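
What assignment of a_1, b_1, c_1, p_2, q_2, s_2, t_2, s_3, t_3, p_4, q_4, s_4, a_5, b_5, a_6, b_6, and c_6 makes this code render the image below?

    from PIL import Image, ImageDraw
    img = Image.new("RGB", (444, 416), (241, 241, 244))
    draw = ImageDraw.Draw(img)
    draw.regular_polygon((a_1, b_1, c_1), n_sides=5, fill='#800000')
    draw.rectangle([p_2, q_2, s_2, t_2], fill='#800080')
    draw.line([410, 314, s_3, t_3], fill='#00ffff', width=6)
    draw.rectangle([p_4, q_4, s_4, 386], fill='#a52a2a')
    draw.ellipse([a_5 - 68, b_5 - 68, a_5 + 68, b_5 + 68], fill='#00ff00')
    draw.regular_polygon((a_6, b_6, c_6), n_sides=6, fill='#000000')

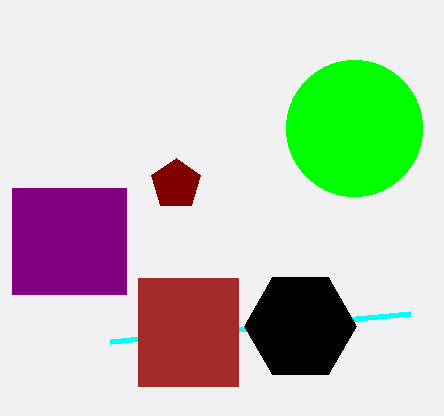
a_1 = 176, b_1 = 184, c_1 = 26, p_2 = 12, q_2 = 188, s_2 = 126, t_2 = 294, s_3 = 110, t_3 = 342, p_4 = 138, q_4 = 278, s_4 = 238, a_5 = 354, b_5 = 128, a_6 = 300, b_6 = 326, c_6 = 56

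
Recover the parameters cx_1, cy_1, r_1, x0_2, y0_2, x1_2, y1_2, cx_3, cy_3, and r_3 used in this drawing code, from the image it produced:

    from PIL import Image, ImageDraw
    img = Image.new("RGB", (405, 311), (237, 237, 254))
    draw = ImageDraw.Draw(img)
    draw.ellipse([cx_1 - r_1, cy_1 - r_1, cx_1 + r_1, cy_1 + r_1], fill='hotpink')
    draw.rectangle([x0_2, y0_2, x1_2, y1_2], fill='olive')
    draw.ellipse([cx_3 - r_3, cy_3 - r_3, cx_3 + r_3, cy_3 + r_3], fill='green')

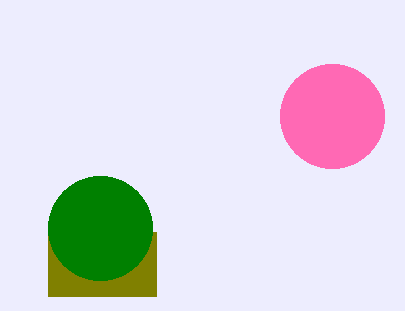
cx_1 = 332
cy_1 = 116
r_1 = 52
x0_2 = 48
y0_2 = 232
x1_2 = 156
y1_2 = 296
cx_3 = 100
cy_3 = 228
r_3 = 52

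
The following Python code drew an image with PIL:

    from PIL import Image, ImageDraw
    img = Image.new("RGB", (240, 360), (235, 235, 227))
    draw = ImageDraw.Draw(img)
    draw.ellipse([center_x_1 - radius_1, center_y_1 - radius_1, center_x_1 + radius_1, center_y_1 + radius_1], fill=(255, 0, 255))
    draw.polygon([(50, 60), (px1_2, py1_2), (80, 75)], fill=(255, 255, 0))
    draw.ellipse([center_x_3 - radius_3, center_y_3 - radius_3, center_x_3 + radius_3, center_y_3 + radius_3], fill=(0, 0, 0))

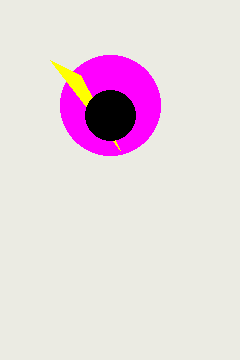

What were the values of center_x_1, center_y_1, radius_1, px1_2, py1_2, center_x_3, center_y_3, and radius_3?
center_x_1 = 110
center_y_1 = 105
radius_1 = 50
px1_2 = 120
py1_2 = 150
center_x_3 = 110
center_y_3 = 115
radius_3 = 25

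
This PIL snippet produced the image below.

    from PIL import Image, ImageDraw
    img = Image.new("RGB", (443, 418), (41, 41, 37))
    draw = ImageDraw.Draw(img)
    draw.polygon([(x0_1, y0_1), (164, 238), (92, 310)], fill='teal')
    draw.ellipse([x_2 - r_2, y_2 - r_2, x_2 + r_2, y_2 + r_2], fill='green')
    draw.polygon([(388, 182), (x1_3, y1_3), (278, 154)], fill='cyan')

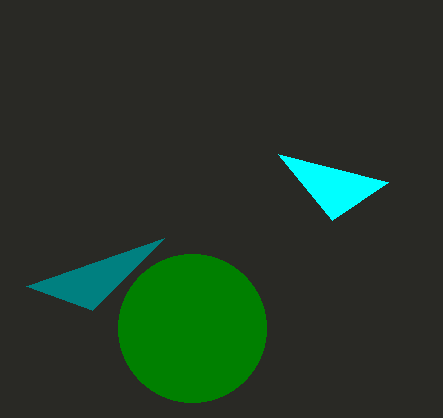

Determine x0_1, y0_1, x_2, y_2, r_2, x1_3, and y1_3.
x0_1 = 26; y0_1 = 286; x_2 = 192; y_2 = 328; r_2 = 74; x1_3 = 332; y1_3 = 220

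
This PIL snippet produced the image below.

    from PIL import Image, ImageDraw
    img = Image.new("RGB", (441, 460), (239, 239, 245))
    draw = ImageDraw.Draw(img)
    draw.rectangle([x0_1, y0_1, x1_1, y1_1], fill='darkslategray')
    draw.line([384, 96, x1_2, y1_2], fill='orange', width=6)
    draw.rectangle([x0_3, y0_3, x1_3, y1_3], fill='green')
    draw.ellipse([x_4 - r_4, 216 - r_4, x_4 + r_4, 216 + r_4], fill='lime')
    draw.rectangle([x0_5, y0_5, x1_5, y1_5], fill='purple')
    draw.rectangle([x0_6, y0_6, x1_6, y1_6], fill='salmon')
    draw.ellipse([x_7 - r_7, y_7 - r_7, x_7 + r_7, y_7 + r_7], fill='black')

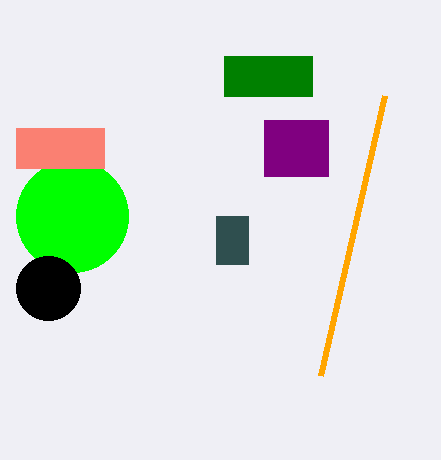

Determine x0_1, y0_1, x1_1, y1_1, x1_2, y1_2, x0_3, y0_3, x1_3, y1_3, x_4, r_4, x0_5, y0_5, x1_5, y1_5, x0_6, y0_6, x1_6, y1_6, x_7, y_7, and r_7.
x0_1 = 216, y0_1 = 216, x1_1 = 248, y1_1 = 264, x1_2 = 320, y1_2 = 376, x0_3 = 224, y0_3 = 56, x1_3 = 312, y1_3 = 96, x_4 = 72, r_4 = 56, x0_5 = 264, y0_5 = 120, x1_5 = 328, y1_5 = 176, x0_6 = 16, y0_6 = 128, x1_6 = 104, y1_6 = 168, x_7 = 48, y_7 = 288, r_7 = 32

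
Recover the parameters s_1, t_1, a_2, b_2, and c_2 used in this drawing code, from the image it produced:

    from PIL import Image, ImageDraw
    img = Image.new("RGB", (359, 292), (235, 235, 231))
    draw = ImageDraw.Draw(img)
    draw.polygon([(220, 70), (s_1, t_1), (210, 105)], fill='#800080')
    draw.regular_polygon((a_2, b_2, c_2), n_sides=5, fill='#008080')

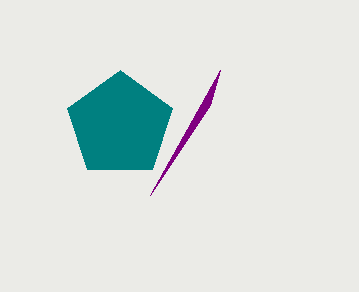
s_1 = 150; t_1 = 195; a_2 = 120; b_2 = 125; c_2 = 55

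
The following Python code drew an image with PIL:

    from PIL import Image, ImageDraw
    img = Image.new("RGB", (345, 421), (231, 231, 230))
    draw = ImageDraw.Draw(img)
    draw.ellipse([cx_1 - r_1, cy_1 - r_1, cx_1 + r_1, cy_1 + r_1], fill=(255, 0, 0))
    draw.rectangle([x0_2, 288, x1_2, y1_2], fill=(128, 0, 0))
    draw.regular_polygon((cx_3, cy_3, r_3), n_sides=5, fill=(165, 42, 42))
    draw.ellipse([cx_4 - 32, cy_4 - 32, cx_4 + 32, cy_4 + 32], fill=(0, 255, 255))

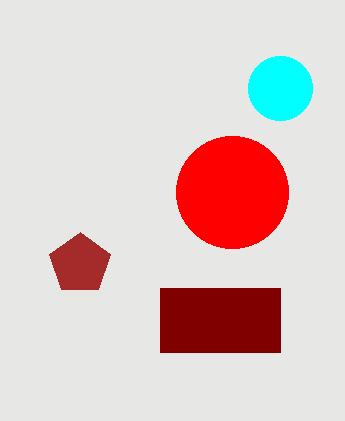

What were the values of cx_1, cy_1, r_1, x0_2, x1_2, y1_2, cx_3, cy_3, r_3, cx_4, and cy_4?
cx_1 = 232
cy_1 = 192
r_1 = 56
x0_2 = 160
x1_2 = 280
y1_2 = 352
cx_3 = 80
cy_3 = 264
r_3 = 32
cx_4 = 280
cy_4 = 88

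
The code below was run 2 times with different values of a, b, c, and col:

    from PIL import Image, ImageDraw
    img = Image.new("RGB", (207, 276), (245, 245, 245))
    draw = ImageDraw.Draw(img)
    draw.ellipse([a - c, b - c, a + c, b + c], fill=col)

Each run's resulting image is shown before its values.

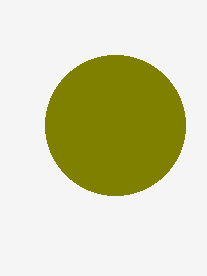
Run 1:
a = 115, b = 125, c = 70, col = 'olive'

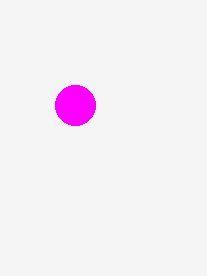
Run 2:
a = 75, b = 105, c = 20, col = 'magenta'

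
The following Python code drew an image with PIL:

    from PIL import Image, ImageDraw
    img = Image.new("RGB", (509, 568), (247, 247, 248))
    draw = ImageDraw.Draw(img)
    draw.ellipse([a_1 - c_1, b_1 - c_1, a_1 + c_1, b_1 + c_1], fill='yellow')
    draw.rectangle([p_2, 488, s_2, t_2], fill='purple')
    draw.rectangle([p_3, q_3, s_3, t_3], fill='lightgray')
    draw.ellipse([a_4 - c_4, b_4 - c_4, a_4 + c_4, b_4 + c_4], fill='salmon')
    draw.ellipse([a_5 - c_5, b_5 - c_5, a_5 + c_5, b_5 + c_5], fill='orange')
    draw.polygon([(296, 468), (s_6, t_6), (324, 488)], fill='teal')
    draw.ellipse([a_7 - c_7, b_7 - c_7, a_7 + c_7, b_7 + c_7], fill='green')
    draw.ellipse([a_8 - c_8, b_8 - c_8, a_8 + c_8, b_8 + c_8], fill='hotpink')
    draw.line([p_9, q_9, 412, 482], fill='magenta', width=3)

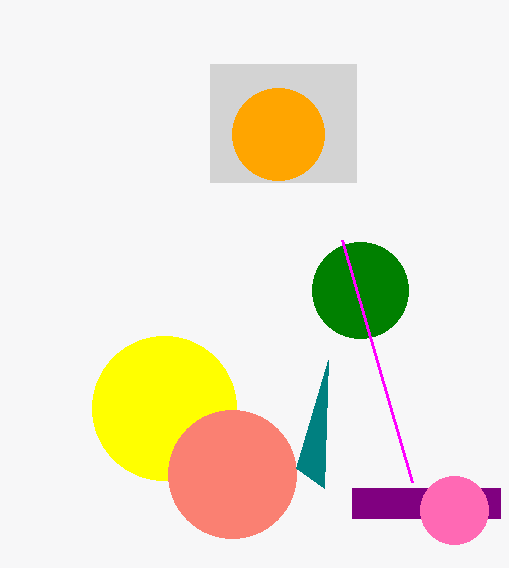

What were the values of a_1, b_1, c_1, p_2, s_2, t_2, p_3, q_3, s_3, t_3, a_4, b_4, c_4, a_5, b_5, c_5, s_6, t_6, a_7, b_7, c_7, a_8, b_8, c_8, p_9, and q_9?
a_1 = 164
b_1 = 408
c_1 = 72
p_2 = 352
s_2 = 500
t_2 = 518
p_3 = 210
q_3 = 64
s_3 = 356
t_3 = 182
a_4 = 232
b_4 = 474
c_4 = 64
a_5 = 278
b_5 = 134
c_5 = 46
s_6 = 328
t_6 = 360
a_7 = 360
b_7 = 290
c_7 = 48
a_8 = 454
b_8 = 510
c_8 = 34
p_9 = 342
q_9 = 240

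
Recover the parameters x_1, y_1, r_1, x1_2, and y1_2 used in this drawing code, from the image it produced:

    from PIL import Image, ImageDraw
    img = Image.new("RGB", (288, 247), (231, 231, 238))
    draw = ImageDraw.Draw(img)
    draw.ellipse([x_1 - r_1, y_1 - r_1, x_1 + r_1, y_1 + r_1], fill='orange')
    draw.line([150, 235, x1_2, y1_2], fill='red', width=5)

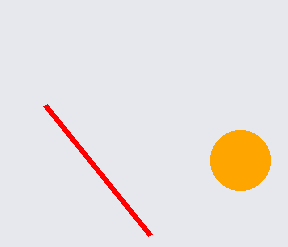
x_1 = 240, y_1 = 160, r_1 = 30, x1_2 = 45, y1_2 = 105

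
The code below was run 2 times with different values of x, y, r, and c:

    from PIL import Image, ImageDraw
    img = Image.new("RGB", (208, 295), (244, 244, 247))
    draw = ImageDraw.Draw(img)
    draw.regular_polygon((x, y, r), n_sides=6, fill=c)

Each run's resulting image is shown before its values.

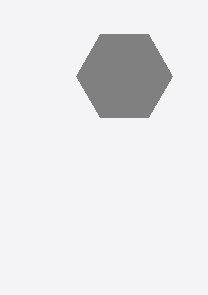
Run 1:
x = 124; y = 76; r = 48; c = 'gray'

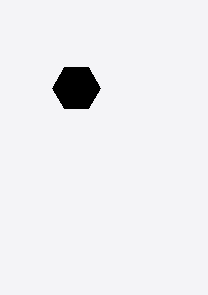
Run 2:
x = 76; y = 88; r = 24; c = 'black'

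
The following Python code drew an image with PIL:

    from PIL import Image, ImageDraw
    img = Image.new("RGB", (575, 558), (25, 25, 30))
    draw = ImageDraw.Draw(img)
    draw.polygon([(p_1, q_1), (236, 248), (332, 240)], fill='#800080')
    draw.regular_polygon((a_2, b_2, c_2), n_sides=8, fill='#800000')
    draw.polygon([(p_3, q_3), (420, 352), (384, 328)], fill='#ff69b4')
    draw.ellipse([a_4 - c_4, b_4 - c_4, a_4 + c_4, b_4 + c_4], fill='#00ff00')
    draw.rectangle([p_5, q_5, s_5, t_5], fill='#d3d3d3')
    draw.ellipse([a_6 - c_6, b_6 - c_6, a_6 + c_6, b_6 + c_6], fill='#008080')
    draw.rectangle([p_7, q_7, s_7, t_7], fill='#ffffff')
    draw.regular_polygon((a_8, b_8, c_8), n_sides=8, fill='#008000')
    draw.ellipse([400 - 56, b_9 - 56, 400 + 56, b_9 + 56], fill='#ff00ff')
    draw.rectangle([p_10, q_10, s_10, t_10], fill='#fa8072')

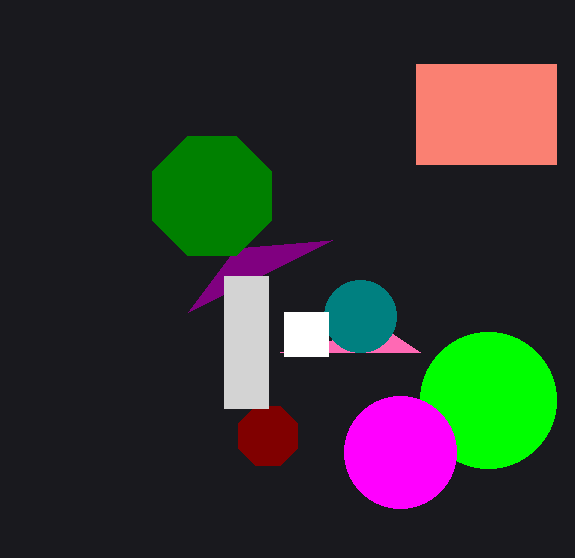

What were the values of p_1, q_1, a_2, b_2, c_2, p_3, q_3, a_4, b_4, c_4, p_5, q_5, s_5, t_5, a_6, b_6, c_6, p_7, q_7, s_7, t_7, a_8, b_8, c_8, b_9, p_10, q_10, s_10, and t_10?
p_1 = 188; q_1 = 312; a_2 = 268; b_2 = 436; c_2 = 32; p_3 = 280; q_3 = 352; a_4 = 488; b_4 = 400; c_4 = 68; p_5 = 224; q_5 = 276; s_5 = 268; t_5 = 408; a_6 = 360; b_6 = 316; c_6 = 36; p_7 = 284; q_7 = 312; s_7 = 328; t_7 = 356; a_8 = 212; b_8 = 196; c_8 = 64; b_9 = 452; p_10 = 416; q_10 = 64; s_10 = 556; t_10 = 164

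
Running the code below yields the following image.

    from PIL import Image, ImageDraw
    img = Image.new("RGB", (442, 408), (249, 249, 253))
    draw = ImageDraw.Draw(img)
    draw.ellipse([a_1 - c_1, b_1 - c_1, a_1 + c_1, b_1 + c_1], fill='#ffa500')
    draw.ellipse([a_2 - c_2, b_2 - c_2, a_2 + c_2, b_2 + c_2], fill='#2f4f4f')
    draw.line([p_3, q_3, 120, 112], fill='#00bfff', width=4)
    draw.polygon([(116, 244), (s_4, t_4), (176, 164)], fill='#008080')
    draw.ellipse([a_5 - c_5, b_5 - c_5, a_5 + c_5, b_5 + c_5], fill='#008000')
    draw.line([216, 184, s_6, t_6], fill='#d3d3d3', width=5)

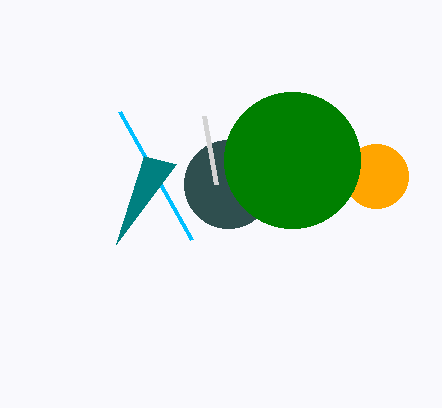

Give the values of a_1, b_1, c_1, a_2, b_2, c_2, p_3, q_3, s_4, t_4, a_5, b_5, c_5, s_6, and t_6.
a_1 = 376
b_1 = 176
c_1 = 32
a_2 = 228
b_2 = 184
c_2 = 44
p_3 = 192
q_3 = 240
s_4 = 144
t_4 = 156
a_5 = 292
b_5 = 160
c_5 = 68
s_6 = 204
t_6 = 116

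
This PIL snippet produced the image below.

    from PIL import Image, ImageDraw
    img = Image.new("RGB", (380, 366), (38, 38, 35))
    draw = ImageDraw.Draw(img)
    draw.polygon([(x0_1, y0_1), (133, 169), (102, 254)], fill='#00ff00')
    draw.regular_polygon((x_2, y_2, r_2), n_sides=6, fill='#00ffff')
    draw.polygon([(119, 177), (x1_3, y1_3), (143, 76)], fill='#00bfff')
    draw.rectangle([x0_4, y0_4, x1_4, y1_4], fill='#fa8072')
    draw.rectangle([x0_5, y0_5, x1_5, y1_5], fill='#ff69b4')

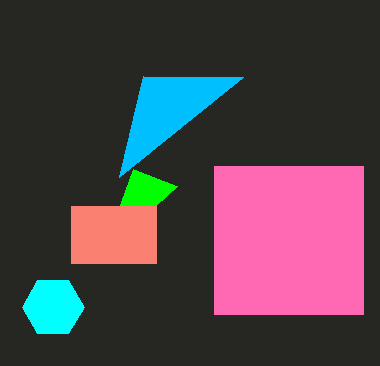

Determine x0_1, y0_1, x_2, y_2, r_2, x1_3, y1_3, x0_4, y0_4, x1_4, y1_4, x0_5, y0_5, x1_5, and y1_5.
x0_1 = 177, y0_1 = 186, x_2 = 53, y_2 = 307, r_2 = 31, x1_3 = 243, y1_3 = 77, x0_4 = 71, y0_4 = 206, x1_4 = 156, y1_4 = 263, x0_5 = 214, y0_5 = 166, x1_5 = 363, y1_5 = 314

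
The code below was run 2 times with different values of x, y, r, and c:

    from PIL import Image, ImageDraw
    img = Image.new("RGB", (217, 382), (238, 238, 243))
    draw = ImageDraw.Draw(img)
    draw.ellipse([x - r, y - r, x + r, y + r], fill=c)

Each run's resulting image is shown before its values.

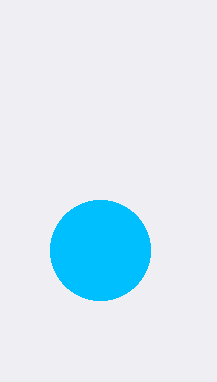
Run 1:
x = 100, y = 250, r = 50, c = 'deepskyblue'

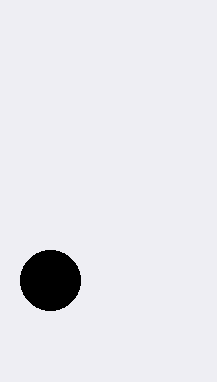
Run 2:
x = 50
y = 280
r = 30
c = 'black'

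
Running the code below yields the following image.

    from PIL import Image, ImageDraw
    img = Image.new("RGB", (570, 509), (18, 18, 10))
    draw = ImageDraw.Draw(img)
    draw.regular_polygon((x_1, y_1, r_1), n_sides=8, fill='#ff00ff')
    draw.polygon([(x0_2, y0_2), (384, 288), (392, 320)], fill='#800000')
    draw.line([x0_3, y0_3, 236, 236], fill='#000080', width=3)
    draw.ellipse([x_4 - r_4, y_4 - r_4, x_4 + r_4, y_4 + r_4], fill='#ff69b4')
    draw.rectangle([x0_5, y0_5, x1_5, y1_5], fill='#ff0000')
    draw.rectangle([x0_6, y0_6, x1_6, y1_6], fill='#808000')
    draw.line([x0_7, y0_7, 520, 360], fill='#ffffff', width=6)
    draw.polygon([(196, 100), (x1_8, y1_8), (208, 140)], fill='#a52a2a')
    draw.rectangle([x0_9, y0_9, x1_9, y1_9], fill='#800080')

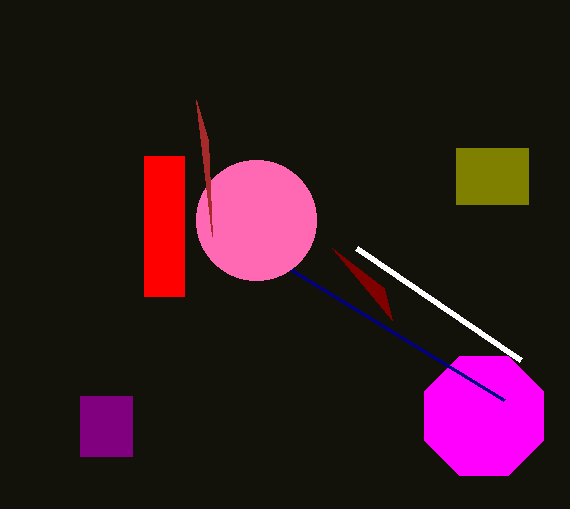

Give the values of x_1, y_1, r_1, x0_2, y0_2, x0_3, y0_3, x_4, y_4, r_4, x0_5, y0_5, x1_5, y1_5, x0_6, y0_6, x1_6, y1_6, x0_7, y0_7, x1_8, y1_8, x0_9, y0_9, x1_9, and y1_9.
x_1 = 484
y_1 = 416
r_1 = 64
x0_2 = 332
y0_2 = 248
x0_3 = 504
y0_3 = 400
x_4 = 256
y_4 = 220
r_4 = 60
x0_5 = 144
y0_5 = 156
x1_5 = 184
y1_5 = 296
x0_6 = 456
y0_6 = 148
x1_6 = 528
y1_6 = 204
x0_7 = 356
y0_7 = 248
x1_8 = 212
y1_8 = 236
x0_9 = 80
y0_9 = 396
x1_9 = 132
y1_9 = 456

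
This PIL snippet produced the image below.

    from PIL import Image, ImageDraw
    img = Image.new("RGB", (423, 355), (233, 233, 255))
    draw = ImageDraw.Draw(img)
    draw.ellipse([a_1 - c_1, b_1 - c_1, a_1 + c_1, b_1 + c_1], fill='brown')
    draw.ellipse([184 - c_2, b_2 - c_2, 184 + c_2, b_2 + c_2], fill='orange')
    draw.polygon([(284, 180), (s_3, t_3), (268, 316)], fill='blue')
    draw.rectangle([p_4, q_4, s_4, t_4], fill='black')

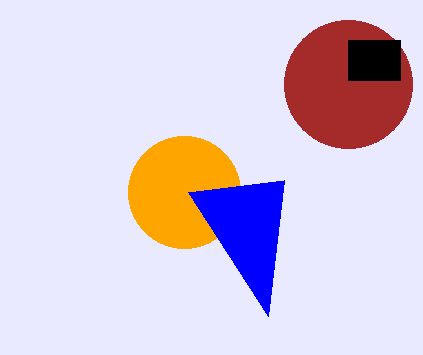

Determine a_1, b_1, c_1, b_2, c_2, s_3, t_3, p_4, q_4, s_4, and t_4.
a_1 = 348, b_1 = 84, c_1 = 64, b_2 = 192, c_2 = 56, s_3 = 188, t_3 = 192, p_4 = 348, q_4 = 40, s_4 = 400, t_4 = 80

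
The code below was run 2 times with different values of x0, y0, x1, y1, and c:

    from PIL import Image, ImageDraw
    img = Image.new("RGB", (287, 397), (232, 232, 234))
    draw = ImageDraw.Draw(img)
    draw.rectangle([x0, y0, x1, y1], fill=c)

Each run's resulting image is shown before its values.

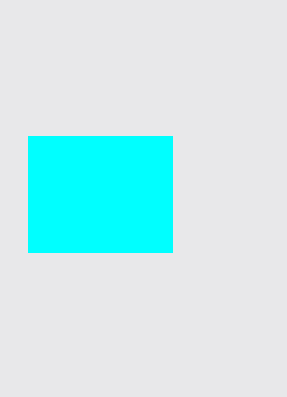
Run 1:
x0 = 28
y0 = 136
x1 = 172
y1 = 252
c = 'cyan'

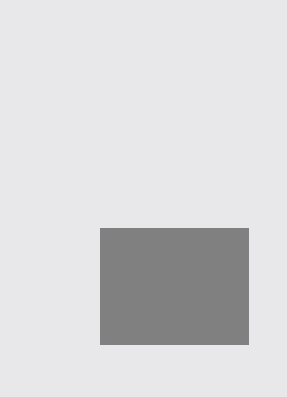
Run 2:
x0 = 100
y0 = 228
x1 = 248
y1 = 344
c = 'gray'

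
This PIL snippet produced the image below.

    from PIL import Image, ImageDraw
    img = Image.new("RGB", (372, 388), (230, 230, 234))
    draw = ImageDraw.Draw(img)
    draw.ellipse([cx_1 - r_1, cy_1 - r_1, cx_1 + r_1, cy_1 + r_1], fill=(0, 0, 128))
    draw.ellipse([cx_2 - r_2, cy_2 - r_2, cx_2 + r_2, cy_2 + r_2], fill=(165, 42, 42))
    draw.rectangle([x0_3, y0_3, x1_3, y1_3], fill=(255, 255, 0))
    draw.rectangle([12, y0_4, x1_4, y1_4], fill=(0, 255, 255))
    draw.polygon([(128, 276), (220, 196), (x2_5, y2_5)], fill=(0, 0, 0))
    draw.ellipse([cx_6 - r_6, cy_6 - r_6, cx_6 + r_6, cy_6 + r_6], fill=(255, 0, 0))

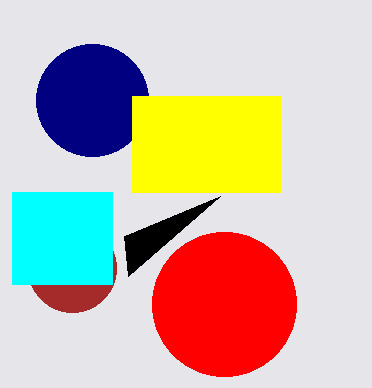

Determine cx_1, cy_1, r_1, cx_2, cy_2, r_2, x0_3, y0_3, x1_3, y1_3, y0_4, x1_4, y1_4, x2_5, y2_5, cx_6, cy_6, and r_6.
cx_1 = 92; cy_1 = 100; r_1 = 56; cx_2 = 72; cy_2 = 268; r_2 = 44; x0_3 = 132; y0_3 = 96; x1_3 = 280; y1_3 = 192; y0_4 = 192; x1_4 = 112; y1_4 = 284; x2_5 = 124; y2_5 = 236; cx_6 = 224; cy_6 = 304; r_6 = 72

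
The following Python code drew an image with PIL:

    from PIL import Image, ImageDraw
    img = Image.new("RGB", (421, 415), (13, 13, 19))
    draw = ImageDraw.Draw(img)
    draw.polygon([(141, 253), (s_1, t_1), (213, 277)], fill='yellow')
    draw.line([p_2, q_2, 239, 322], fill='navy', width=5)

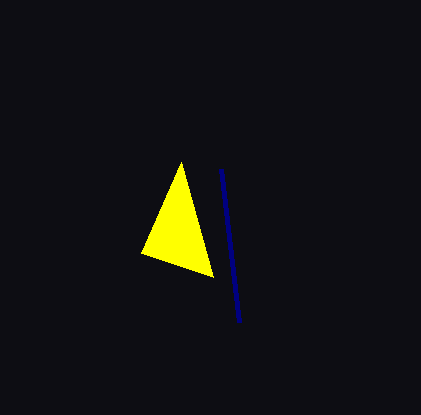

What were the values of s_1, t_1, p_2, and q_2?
s_1 = 181; t_1 = 162; p_2 = 221; q_2 = 169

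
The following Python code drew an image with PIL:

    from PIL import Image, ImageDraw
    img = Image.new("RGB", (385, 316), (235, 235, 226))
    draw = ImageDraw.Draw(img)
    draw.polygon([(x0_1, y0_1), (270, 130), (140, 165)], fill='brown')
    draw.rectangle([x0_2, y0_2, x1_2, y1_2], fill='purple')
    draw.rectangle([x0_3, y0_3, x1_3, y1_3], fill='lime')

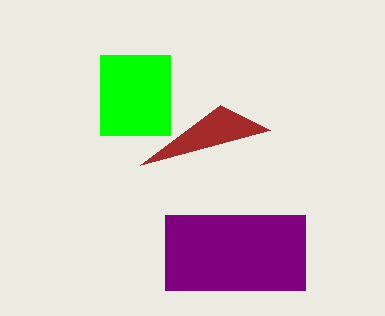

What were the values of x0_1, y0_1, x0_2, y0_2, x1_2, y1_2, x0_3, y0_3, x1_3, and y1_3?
x0_1 = 220
y0_1 = 105
x0_2 = 165
y0_2 = 215
x1_2 = 305
y1_2 = 290
x0_3 = 100
y0_3 = 55
x1_3 = 170
y1_3 = 135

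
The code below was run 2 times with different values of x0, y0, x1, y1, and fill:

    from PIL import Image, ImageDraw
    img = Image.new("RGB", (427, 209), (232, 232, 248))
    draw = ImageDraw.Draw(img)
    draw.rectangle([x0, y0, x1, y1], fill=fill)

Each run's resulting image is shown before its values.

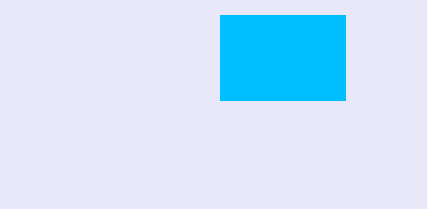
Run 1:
x0 = 220
y0 = 15
x1 = 345
y1 = 100
fill = 'deepskyblue'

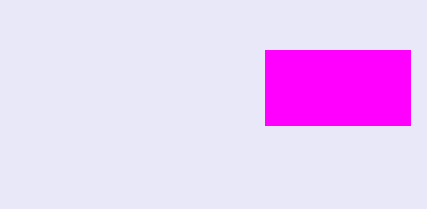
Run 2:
x0 = 265; y0 = 50; x1 = 410; y1 = 125; fill = 'magenta'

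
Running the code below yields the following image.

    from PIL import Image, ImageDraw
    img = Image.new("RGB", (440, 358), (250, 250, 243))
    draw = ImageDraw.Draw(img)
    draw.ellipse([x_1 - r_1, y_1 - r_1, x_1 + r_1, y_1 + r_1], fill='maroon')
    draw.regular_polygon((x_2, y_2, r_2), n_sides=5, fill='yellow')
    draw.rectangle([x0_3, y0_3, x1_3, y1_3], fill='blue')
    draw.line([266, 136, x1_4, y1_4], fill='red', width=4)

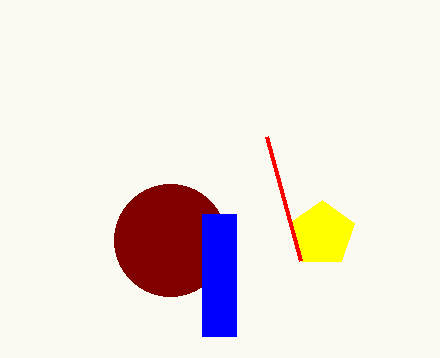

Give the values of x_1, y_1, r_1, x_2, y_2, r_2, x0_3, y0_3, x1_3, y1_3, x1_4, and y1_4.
x_1 = 170
y_1 = 240
r_1 = 56
x_2 = 322
y_2 = 234
r_2 = 34
x0_3 = 202
y0_3 = 214
x1_3 = 236
y1_3 = 336
x1_4 = 300
y1_4 = 260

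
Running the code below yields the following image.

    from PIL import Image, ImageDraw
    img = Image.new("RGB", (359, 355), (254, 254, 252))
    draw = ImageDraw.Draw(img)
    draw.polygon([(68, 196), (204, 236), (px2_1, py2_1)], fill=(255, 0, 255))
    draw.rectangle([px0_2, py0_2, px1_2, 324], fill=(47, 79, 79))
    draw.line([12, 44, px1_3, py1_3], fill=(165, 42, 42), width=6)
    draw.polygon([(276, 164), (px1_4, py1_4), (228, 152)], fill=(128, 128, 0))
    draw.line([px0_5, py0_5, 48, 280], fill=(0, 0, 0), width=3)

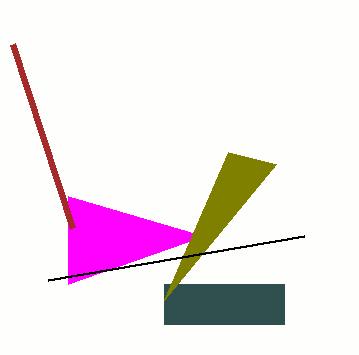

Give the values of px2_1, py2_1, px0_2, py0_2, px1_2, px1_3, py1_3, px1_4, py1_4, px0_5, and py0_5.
px2_1 = 68; py2_1 = 284; px0_2 = 164; py0_2 = 284; px1_2 = 284; px1_3 = 72; py1_3 = 228; px1_4 = 164; py1_4 = 300; px0_5 = 304; py0_5 = 236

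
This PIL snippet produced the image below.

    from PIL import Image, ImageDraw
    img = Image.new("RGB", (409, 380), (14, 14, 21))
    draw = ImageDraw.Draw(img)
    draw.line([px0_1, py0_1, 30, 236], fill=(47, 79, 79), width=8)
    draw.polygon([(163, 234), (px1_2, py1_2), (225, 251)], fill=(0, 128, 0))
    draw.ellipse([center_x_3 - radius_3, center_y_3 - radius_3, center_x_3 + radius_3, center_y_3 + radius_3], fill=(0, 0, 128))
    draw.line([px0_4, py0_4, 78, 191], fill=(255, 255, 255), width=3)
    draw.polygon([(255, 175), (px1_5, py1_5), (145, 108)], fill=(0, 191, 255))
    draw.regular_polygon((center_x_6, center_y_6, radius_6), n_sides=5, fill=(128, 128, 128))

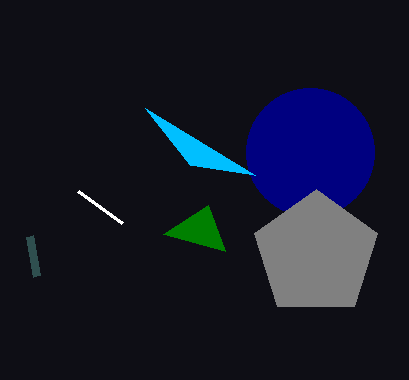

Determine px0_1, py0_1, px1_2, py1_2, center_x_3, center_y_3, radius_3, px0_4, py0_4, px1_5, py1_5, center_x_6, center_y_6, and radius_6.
px0_1 = 37; py0_1 = 276; px1_2 = 208; py1_2 = 205; center_x_3 = 310; center_y_3 = 152; radius_3 = 64; px0_4 = 122; py0_4 = 223; px1_5 = 190; py1_5 = 165; center_x_6 = 316; center_y_6 = 254; radius_6 = 65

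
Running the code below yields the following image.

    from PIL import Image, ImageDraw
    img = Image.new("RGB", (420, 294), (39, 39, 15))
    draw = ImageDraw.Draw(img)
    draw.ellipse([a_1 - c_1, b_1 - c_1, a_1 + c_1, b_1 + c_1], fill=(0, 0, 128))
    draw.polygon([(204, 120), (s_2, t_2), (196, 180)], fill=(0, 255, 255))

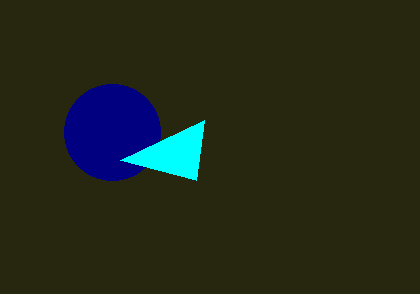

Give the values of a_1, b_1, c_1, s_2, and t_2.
a_1 = 112
b_1 = 132
c_1 = 48
s_2 = 120
t_2 = 160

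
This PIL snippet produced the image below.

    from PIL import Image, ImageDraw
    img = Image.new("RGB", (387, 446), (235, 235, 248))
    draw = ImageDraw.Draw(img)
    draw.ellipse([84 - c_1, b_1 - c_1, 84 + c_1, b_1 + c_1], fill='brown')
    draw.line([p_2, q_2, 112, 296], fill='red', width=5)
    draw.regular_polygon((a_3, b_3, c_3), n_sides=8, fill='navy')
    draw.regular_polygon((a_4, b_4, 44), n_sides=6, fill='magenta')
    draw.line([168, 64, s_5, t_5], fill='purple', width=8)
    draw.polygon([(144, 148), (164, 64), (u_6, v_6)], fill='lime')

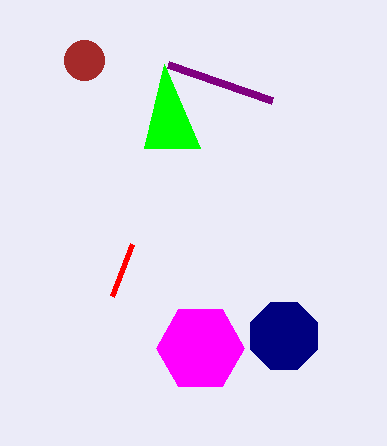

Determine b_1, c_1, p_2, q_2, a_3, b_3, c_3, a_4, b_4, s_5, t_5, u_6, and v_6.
b_1 = 60, c_1 = 20, p_2 = 132, q_2 = 244, a_3 = 284, b_3 = 336, c_3 = 36, a_4 = 200, b_4 = 348, s_5 = 272, t_5 = 100, u_6 = 200, v_6 = 148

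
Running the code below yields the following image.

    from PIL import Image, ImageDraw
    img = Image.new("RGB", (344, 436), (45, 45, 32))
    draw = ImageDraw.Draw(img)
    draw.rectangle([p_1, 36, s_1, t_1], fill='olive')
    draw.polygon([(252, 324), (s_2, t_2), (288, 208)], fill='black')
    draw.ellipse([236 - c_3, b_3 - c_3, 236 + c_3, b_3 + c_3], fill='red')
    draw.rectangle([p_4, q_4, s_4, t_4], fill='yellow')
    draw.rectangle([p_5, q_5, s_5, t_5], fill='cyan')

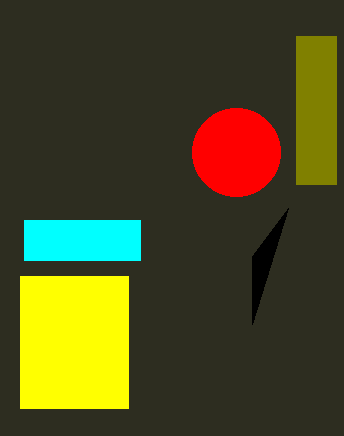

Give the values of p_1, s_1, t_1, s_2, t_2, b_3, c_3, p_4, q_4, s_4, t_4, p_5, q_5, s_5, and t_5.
p_1 = 296, s_1 = 336, t_1 = 184, s_2 = 252, t_2 = 256, b_3 = 152, c_3 = 44, p_4 = 20, q_4 = 276, s_4 = 128, t_4 = 408, p_5 = 24, q_5 = 220, s_5 = 140, t_5 = 260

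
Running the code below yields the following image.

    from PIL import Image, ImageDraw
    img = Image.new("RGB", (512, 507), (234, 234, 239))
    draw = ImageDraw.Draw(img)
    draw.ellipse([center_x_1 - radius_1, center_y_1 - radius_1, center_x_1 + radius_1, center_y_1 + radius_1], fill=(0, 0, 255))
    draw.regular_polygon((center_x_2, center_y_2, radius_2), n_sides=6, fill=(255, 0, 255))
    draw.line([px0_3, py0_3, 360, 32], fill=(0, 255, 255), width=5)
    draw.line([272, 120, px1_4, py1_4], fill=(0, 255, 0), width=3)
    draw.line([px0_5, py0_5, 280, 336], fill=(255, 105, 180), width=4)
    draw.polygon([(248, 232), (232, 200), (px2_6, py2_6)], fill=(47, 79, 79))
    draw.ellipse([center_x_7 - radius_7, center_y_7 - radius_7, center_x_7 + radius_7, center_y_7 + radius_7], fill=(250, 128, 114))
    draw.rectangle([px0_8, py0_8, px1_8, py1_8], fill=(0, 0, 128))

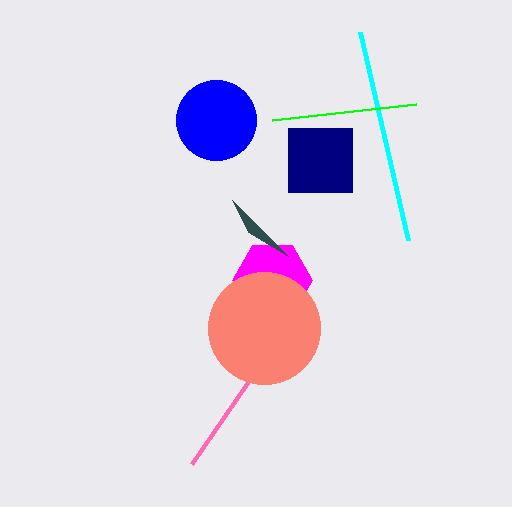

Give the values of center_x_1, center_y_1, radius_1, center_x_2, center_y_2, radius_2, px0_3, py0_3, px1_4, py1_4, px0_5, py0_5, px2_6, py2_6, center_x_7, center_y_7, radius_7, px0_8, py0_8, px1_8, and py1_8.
center_x_1 = 216
center_y_1 = 120
radius_1 = 40
center_x_2 = 272
center_y_2 = 280
radius_2 = 40
px0_3 = 408
py0_3 = 240
px1_4 = 416
py1_4 = 104
px0_5 = 192
py0_5 = 464
px2_6 = 288
py2_6 = 256
center_x_7 = 264
center_y_7 = 328
radius_7 = 56
px0_8 = 288
py0_8 = 128
px1_8 = 352
py1_8 = 192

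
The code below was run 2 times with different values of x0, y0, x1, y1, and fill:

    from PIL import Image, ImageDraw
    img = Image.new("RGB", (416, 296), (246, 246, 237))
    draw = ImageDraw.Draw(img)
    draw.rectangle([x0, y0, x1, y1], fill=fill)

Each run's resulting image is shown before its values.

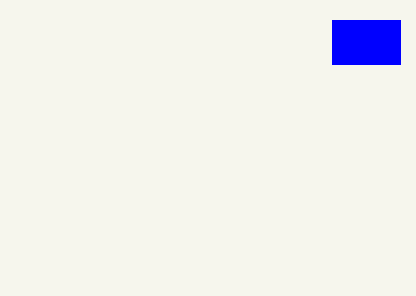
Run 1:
x0 = 332
y0 = 20
x1 = 400
y1 = 64
fill = 'blue'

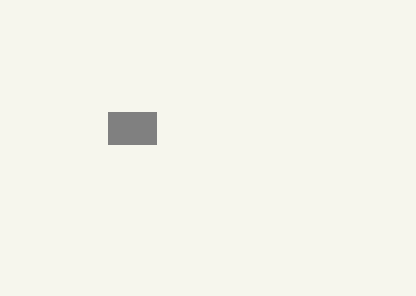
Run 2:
x0 = 108, y0 = 112, x1 = 156, y1 = 144, fill = 'gray'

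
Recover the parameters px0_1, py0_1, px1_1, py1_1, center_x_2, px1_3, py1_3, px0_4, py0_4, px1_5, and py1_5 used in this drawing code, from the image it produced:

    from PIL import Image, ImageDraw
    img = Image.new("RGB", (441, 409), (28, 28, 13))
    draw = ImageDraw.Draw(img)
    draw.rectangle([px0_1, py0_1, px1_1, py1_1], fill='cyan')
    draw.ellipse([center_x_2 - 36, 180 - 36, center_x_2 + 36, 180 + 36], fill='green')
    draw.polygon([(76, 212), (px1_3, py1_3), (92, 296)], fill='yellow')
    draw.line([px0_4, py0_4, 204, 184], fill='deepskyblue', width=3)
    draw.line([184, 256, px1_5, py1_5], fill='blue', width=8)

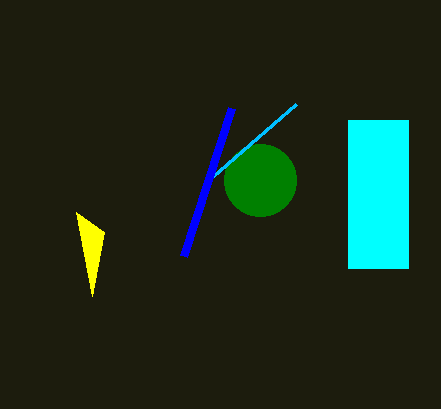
px0_1 = 348; py0_1 = 120; px1_1 = 408; py1_1 = 268; center_x_2 = 260; px1_3 = 104; py1_3 = 232; px0_4 = 296; py0_4 = 104; px1_5 = 232; py1_5 = 108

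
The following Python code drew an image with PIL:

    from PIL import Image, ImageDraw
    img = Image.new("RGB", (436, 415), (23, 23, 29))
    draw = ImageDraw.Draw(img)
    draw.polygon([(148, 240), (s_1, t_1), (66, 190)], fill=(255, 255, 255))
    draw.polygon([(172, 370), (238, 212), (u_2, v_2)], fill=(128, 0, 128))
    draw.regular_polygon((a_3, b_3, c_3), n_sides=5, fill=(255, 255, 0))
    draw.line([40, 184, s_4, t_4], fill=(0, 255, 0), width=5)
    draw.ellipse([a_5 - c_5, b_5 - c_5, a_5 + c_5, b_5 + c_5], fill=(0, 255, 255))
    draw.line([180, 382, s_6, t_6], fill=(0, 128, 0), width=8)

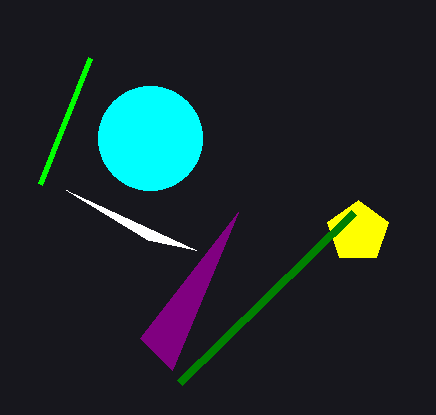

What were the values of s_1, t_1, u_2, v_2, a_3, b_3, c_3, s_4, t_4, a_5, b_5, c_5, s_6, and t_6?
s_1 = 196, t_1 = 250, u_2 = 140, v_2 = 338, a_3 = 358, b_3 = 232, c_3 = 32, s_4 = 90, t_4 = 58, a_5 = 150, b_5 = 138, c_5 = 52, s_6 = 354, t_6 = 212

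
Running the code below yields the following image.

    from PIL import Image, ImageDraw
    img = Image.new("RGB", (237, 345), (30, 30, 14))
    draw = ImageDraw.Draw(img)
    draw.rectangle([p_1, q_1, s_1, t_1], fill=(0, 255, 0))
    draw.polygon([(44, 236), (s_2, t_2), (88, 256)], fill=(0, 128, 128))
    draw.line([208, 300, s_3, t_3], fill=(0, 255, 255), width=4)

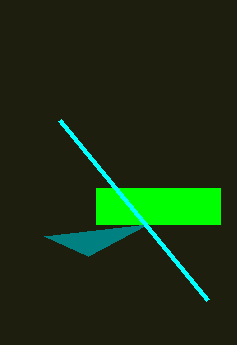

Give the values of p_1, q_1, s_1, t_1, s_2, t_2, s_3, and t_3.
p_1 = 96, q_1 = 188, s_1 = 220, t_1 = 224, s_2 = 148, t_2 = 224, s_3 = 60, t_3 = 120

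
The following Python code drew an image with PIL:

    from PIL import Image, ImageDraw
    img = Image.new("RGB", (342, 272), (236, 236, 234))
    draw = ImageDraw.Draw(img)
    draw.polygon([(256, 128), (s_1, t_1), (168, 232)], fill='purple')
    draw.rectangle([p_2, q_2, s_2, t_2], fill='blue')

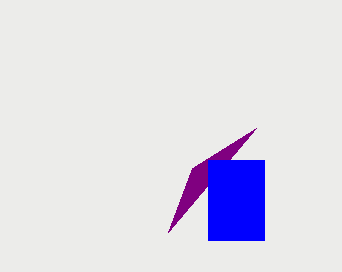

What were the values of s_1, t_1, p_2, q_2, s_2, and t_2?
s_1 = 192, t_1 = 168, p_2 = 208, q_2 = 160, s_2 = 264, t_2 = 240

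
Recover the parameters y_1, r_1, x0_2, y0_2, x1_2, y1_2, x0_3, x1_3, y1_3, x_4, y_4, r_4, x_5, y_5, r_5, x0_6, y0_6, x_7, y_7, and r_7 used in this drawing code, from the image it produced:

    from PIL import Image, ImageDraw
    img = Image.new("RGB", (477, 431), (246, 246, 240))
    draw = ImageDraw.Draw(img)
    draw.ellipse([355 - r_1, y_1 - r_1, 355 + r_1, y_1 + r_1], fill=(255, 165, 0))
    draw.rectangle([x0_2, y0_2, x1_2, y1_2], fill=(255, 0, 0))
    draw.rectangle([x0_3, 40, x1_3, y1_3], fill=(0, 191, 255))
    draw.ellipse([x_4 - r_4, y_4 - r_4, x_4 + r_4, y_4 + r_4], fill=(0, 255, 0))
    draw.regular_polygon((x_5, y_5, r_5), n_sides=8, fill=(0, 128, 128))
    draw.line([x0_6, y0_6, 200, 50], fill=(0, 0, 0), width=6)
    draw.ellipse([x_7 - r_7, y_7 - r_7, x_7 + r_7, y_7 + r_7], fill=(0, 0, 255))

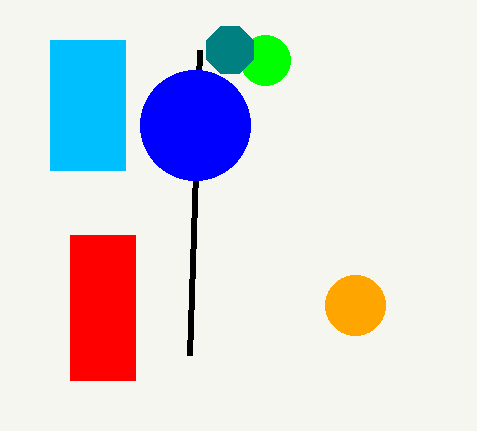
y_1 = 305
r_1 = 30
x0_2 = 70
y0_2 = 235
x1_2 = 135
y1_2 = 380
x0_3 = 50
x1_3 = 125
y1_3 = 170
x_4 = 265
y_4 = 60
r_4 = 25
x_5 = 230
y_5 = 50
r_5 = 25
x0_6 = 190
y0_6 = 355
x_7 = 195
y_7 = 125
r_7 = 55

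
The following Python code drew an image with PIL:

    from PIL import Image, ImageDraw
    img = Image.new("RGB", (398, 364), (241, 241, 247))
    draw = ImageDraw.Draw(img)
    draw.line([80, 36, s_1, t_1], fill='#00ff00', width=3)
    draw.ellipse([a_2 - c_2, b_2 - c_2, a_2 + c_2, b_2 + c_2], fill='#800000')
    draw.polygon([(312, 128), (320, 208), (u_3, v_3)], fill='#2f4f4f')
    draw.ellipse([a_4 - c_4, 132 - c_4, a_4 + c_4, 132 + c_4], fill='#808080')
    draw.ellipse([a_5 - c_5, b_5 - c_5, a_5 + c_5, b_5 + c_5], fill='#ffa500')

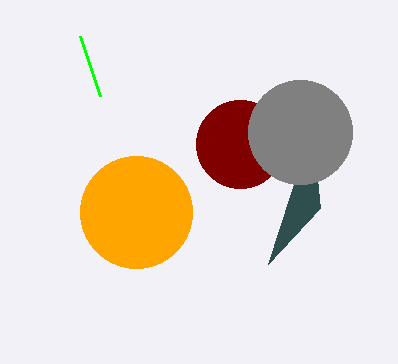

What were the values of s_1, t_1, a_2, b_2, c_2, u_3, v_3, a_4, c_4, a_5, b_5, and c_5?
s_1 = 100; t_1 = 96; a_2 = 240; b_2 = 144; c_2 = 44; u_3 = 268; v_3 = 264; a_4 = 300; c_4 = 52; a_5 = 136; b_5 = 212; c_5 = 56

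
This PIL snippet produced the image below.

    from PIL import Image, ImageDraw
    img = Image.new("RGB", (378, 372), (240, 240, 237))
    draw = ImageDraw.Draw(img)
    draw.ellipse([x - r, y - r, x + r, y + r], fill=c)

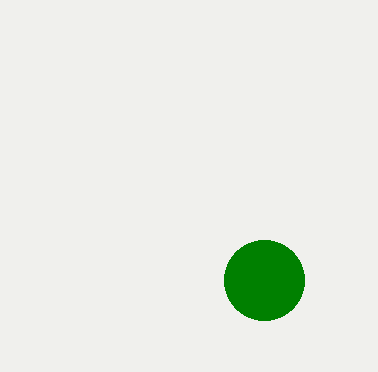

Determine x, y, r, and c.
x = 264, y = 280, r = 40, c = 'green'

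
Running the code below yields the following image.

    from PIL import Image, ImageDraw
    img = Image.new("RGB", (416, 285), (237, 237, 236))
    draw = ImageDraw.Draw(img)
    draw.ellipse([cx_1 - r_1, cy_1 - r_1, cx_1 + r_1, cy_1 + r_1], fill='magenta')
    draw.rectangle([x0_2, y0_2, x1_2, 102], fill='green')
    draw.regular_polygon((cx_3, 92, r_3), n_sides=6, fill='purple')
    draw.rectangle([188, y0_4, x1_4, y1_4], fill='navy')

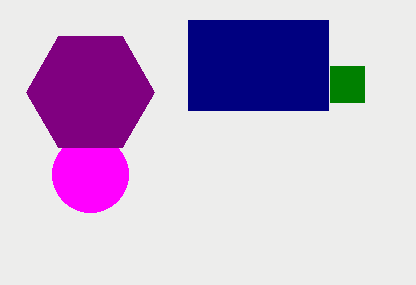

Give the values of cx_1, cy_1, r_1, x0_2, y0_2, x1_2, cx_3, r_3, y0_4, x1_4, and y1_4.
cx_1 = 90; cy_1 = 174; r_1 = 38; x0_2 = 330; y0_2 = 66; x1_2 = 364; cx_3 = 90; r_3 = 64; y0_4 = 20; x1_4 = 328; y1_4 = 110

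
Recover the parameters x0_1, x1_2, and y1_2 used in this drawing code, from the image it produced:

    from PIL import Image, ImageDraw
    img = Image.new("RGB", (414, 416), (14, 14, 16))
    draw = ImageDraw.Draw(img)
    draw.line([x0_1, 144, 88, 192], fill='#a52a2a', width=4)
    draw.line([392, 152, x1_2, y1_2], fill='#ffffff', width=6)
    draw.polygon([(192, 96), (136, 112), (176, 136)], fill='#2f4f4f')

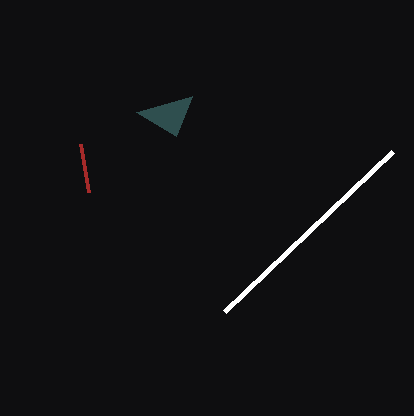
x0_1 = 80; x1_2 = 224; y1_2 = 312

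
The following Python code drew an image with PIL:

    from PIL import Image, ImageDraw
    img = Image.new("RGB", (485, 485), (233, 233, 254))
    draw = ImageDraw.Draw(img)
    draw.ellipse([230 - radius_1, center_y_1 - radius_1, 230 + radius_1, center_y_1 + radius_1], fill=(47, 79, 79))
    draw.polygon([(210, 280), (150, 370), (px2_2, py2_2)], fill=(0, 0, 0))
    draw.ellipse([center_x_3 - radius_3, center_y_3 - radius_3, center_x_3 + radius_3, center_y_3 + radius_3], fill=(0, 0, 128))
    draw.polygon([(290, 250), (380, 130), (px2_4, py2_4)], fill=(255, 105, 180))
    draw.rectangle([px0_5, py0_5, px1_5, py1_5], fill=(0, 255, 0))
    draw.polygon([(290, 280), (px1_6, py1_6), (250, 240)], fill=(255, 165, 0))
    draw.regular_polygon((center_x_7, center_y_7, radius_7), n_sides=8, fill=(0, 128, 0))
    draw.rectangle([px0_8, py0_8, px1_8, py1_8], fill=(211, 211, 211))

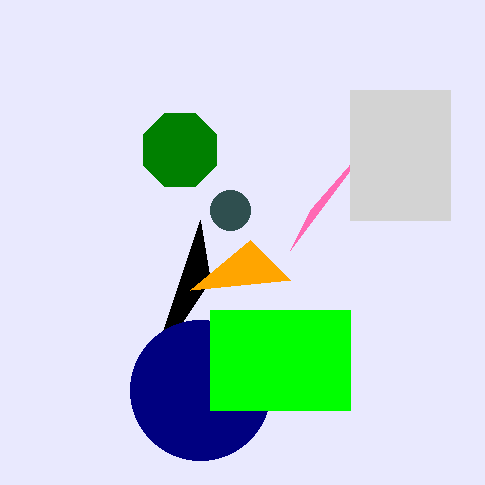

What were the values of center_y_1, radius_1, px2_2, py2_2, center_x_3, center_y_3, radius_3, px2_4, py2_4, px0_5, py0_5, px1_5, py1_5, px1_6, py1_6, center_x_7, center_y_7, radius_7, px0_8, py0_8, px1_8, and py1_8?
center_y_1 = 210, radius_1 = 20, px2_2 = 200, py2_2 = 220, center_x_3 = 200, center_y_3 = 390, radius_3 = 70, px2_4 = 310, py2_4 = 210, px0_5 = 210, py0_5 = 310, px1_5 = 350, py1_5 = 410, px1_6 = 190, py1_6 = 290, center_x_7 = 180, center_y_7 = 150, radius_7 = 40, px0_8 = 350, py0_8 = 90, px1_8 = 450, py1_8 = 220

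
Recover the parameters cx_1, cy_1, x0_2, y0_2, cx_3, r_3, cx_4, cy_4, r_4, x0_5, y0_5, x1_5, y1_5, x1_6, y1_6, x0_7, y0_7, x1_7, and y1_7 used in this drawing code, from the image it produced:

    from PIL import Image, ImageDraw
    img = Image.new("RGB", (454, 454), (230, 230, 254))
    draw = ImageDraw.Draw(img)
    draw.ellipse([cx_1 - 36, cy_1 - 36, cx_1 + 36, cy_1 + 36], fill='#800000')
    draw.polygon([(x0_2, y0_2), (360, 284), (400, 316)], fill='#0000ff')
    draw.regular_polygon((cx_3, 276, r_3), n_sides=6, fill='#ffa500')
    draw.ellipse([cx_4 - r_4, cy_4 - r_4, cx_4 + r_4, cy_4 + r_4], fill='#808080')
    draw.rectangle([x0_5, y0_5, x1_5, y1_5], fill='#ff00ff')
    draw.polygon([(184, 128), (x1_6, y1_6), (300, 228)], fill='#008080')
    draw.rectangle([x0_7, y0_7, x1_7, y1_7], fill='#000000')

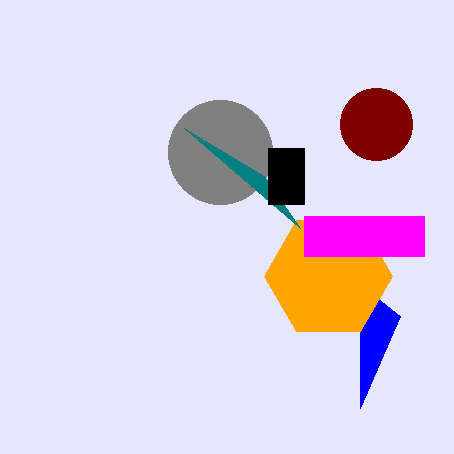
cx_1 = 376
cy_1 = 124
x0_2 = 360
y0_2 = 408
cx_3 = 328
r_3 = 64
cx_4 = 220
cy_4 = 152
r_4 = 52
x0_5 = 304
y0_5 = 216
x1_5 = 424
y1_5 = 256
x1_6 = 264
y1_6 = 176
x0_7 = 268
y0_7 = 148
x1_7 = 304
y1_7 = 204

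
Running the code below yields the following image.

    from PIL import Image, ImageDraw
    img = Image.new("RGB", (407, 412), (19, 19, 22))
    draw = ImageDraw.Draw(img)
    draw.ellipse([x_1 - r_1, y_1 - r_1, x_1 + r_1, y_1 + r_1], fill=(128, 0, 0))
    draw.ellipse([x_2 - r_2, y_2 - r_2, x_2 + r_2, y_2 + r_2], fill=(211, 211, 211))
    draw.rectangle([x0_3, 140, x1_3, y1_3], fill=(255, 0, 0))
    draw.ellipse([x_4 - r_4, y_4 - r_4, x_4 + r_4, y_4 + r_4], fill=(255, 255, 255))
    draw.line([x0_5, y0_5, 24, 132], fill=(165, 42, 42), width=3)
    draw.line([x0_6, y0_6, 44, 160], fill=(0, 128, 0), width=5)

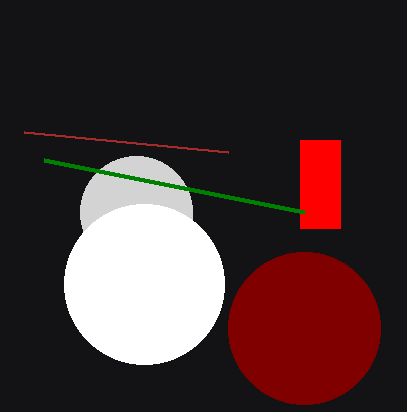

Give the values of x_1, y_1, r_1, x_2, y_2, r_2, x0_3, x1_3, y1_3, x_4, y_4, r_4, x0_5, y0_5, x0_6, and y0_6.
x_1 = 304, y_1 = 328, r_1 = 76, x_2 = 136, y_2 = 212, r_2 = 56, x0_3 = 300, x1_3 = 340, y1_3 = 228, x_4 = 144, y_4 = 284, r_4 = 80, x0_5 = 228, y0_5 = 152, x0_6 = 304, y0_6 = 212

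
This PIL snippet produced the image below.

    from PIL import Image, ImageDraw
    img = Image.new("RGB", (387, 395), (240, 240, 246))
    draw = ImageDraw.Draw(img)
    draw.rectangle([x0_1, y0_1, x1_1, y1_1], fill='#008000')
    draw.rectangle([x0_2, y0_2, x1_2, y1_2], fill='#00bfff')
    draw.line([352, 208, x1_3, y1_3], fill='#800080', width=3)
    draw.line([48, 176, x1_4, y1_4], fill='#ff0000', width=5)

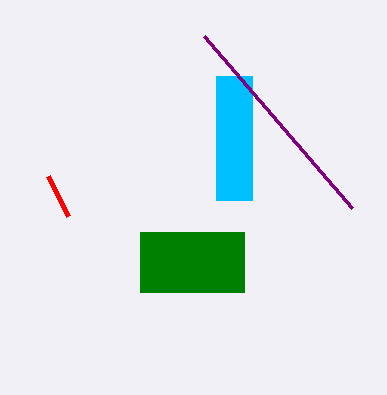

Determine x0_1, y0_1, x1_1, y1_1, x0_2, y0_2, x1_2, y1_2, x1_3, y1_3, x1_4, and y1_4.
x0_1 = 140; y0_1 = 232; x1_1 = 244; y1_1 = 292; x0_2 = 216; y0_2 = 76; x1_2 = 252; y1_2 = 200; x1_3 = 204; y1_3 = 36; x1_4 = 68; y1_4 = 216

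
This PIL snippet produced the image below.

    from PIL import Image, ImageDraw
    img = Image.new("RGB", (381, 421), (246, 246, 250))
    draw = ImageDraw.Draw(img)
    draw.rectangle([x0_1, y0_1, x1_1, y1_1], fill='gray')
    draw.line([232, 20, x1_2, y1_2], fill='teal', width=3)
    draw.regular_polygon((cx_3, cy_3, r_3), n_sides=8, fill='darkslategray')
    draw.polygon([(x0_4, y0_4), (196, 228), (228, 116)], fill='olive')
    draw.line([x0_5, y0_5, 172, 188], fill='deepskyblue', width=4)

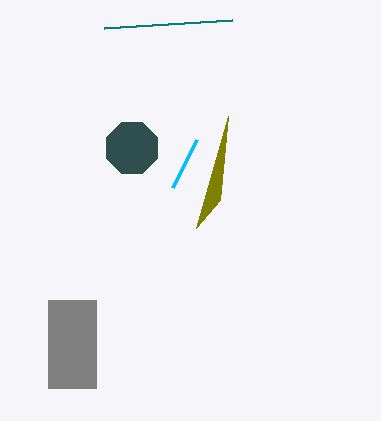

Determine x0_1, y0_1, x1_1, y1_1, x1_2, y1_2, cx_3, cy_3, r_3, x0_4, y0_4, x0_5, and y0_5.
x0_1 = 48; y0_1 = 300; x1_1 = 96; y1_1 = 388; x1_2 = 104; y1_2 = 28; cx_3 = 132; cy_3 = 148; r_3 = 28; x0_4 = 220; y0_4 = 200; x0_5 = 196; y0_5 = 140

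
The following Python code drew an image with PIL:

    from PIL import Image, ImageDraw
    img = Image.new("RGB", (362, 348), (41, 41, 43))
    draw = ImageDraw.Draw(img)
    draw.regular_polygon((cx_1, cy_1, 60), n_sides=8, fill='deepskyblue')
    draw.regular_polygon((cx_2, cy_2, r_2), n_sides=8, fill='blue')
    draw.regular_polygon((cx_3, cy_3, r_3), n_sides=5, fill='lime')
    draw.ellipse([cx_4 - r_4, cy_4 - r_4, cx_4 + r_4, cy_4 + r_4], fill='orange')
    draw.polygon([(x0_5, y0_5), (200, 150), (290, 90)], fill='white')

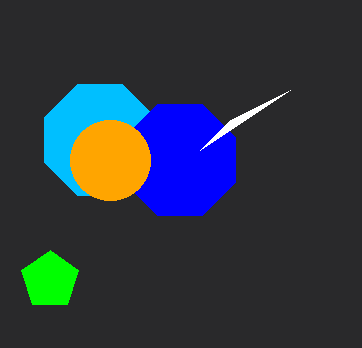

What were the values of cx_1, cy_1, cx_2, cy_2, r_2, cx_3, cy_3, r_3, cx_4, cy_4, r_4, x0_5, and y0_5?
cx_1 = 100, cy_1 = 140, cx_2 = 180, cy_2 = 160, r_2 = 60, cx_3 = 50, cy_3 = 280, r_3 = 30, cx_4 = 110, cy_4 = 160, r_4 = 40, x0_5 = 230, y0_5 = 120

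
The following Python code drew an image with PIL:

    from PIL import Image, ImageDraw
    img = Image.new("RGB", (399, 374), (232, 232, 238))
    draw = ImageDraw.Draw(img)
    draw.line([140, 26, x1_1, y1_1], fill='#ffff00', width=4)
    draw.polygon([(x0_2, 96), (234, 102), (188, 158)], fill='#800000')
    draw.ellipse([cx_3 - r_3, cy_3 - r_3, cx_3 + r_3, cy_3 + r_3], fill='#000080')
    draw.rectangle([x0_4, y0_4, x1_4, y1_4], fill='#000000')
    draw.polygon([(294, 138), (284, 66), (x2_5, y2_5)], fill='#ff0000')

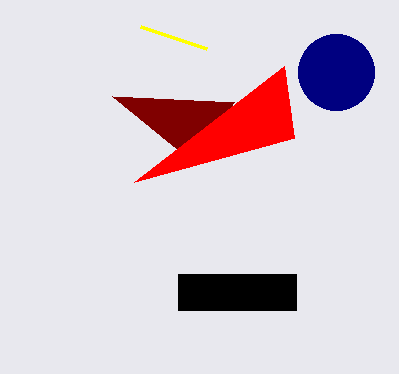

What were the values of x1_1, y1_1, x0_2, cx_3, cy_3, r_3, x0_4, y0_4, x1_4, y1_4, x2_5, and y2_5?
x1_1 = 206
y1_1 = 48
x0_2 = 112
cx_3 = 336
cy_3 = 72
r_3 = 38
x0_4 = 178
y0_4 = 274
x1_4 = 296
y1_4 = 310
x2_5 = 134
y2_5 = 182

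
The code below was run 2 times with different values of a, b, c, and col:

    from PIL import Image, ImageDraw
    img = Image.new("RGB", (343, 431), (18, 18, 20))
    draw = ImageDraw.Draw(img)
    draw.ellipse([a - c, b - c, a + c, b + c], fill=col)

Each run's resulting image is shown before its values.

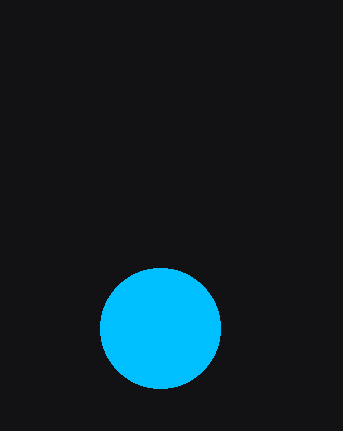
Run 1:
a = 160
b = 328
c = 60
col = 'deepskyblue'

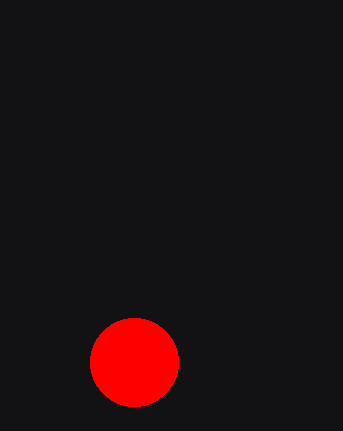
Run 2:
a = 134
b = 362
c = 44
col = 'red'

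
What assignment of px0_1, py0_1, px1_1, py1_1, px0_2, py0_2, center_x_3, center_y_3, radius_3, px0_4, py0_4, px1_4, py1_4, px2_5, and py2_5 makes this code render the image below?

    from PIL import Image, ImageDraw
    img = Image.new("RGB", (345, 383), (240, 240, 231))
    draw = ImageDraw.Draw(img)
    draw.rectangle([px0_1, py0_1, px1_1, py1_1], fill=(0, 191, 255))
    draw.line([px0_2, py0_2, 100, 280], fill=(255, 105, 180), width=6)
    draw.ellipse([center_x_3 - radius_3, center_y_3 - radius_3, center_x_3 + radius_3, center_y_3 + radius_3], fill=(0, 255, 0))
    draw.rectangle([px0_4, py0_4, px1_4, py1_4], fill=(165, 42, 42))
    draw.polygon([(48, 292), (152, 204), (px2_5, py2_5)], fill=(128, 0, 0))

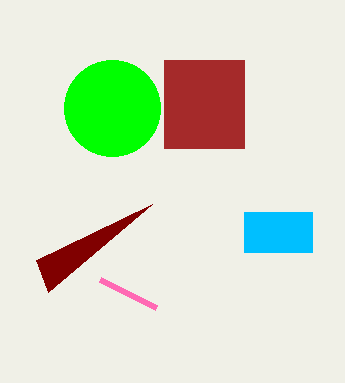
px0_1 = 244
py0_1 = 212
px1_1 = 312
py1_1 = 252
px0_2 = 156
py0_2 = 308
center_x_3 = 112
center_y_3 = 108
radius_3 = 48
px0_4 = 164
py0_4 = 60
px1_4 = 244
py1_4 = 148
px2_5 = 36
py2_5 = 260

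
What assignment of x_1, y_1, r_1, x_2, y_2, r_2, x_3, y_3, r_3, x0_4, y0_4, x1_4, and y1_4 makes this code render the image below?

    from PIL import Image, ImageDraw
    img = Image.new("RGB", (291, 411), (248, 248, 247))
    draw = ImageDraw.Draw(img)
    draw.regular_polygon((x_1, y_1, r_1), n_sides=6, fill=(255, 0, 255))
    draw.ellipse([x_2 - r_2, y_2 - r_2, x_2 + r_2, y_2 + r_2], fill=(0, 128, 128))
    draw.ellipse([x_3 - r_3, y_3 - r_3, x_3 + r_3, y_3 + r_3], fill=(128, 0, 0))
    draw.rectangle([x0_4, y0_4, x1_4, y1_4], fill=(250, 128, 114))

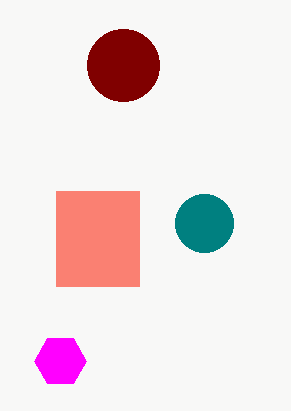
x_1 = 60
y_1 = 361
r_1 = 26
x_2 = 204
y_2 = 223
r_2 = 29
x_3 = 123
y_3 = 65
r_3 = 36
x0_4 = 56
y0_4 = 191
x1_4 = 139
y1_4 = 286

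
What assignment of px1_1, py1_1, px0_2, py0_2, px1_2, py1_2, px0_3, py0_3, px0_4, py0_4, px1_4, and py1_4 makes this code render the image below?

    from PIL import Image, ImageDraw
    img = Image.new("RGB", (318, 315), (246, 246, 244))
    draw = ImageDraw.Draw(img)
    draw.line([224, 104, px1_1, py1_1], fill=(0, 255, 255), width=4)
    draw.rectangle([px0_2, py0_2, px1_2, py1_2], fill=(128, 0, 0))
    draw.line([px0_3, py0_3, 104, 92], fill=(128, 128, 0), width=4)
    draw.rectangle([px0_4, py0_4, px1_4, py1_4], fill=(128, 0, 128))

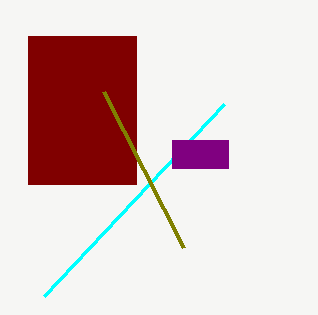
px1_1 = 44, py1_1 = 296, px0_2 = 28, py0_2 = 36, px1_2 = 136, py1_2 = 184, px0_3 = 184, py0_3 = 248, px0_4 = 172, py0_4 = 140, px1_4 = 228, py1_4 = 168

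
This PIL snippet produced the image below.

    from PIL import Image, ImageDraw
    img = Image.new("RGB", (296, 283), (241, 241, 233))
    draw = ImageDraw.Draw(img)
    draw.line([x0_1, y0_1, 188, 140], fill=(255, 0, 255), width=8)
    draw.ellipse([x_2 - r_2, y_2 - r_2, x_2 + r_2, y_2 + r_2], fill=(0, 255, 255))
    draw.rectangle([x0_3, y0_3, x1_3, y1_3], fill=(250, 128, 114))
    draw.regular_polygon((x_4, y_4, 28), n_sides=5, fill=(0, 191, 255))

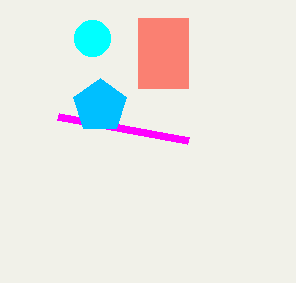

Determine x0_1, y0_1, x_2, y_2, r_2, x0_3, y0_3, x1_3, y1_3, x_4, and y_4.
x0_1 = 58, y0_1 = 116, x_2 = 92, y_2 = 38, r_2 = 18, x0_3 = 138, y0_3 = 18, x1_3 = 188, y1_3 = 88, x_4 = 100, y_4 = 106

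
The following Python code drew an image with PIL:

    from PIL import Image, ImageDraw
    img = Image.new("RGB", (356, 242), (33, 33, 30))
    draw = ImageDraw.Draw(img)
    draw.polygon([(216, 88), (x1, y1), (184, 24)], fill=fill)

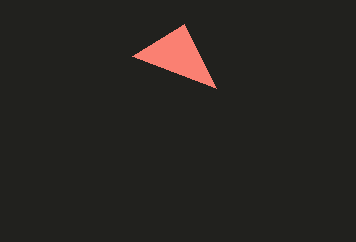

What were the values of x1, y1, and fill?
x1 = 132, y1 = 56, fill = 'salmon'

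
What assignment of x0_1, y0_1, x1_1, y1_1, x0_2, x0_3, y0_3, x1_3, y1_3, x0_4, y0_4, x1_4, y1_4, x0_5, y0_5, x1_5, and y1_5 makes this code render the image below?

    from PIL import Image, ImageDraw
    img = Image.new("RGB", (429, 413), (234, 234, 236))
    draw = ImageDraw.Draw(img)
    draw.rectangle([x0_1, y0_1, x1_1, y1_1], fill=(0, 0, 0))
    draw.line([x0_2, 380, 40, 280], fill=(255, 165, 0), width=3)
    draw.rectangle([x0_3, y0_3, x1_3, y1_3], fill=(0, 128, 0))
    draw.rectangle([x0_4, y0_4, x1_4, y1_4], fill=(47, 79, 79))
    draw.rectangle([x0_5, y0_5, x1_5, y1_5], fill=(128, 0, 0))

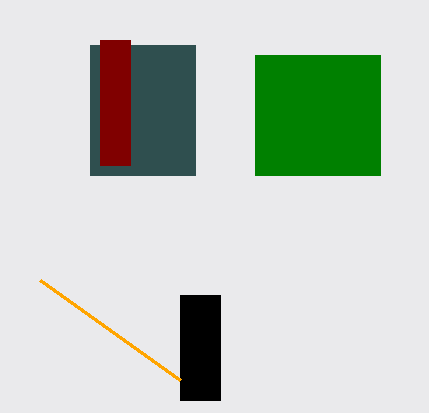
x0_1 = 180
y0_1 = 295
x1_1 = 220
y1_1 = 400
x0_2 = 180
x0_3 = 255
y0_3 = 55
x1_3 = 380
y1_3 = 175
x0_4 = 90
y0_4 = 45
x1_4 = 195
y1_4 = 175
x0_5 = 100
y0_5 = 40
x1_5 = 130
y1_5 = 165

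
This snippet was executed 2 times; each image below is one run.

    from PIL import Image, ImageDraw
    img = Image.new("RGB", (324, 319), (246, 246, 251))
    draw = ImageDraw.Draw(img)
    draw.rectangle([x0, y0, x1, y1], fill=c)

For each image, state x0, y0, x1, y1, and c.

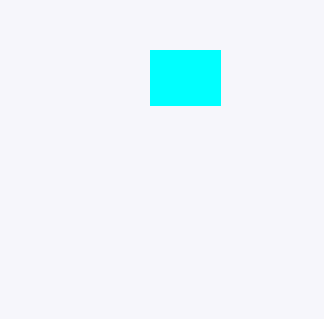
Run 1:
x0 = 150, y0 = 50, x1 = 220, y1 = 105, c = 'cyan'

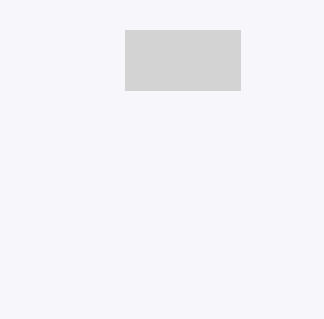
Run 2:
x0 = 125; y0 = 30; x1 = 240; y1 = 90; c = 'lightgray'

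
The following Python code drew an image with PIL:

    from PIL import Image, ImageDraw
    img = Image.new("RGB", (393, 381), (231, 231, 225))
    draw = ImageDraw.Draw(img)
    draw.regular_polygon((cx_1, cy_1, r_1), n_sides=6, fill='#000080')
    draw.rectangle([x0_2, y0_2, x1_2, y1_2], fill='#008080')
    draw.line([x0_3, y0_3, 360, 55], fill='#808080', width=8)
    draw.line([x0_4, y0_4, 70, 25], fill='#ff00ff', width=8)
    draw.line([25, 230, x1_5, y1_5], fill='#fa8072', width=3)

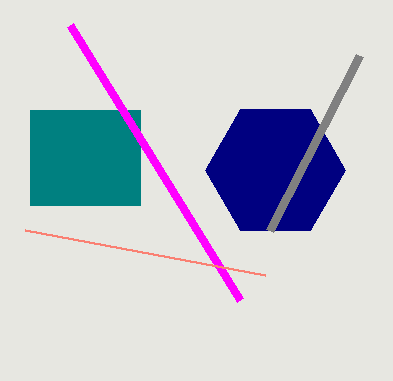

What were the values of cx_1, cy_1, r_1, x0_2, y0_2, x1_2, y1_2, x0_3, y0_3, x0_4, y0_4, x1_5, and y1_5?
cx_1 = 275; cy_1 = 170; r_1 = 70; x0_2 = 30; y0_2 = 110; x1_2 = 140; y1_2 = 205; x0_3 = 270; y0_3 = 230; x0_4 = 240; y0_4 = 300; x1_5 = 265; y1_5 = 275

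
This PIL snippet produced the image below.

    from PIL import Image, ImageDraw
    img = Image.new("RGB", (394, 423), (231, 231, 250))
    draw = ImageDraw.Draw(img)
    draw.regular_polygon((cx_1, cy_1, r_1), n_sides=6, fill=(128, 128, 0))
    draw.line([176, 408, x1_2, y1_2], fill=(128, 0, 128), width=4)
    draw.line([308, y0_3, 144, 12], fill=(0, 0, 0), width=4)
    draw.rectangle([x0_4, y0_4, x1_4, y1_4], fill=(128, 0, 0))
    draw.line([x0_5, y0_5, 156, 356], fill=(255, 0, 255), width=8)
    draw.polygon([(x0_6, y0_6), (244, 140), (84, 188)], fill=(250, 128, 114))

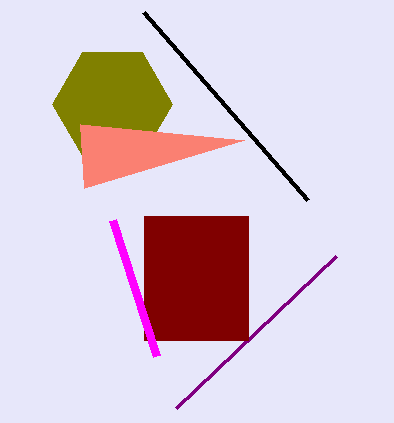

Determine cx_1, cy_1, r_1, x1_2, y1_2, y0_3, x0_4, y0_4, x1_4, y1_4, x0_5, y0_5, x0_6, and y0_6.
cx_1 = 112, cy_1 = 104, r_1 = 60, x1_2 = 336, y1_2 = 256, y0_3 = 200, x0_4 = 144, y0_4 = 216, x1_4 = 248, y1_4 = 340, x0_5 = 112, y0_5 = 220, x0_6 = 80, y0_6 = 124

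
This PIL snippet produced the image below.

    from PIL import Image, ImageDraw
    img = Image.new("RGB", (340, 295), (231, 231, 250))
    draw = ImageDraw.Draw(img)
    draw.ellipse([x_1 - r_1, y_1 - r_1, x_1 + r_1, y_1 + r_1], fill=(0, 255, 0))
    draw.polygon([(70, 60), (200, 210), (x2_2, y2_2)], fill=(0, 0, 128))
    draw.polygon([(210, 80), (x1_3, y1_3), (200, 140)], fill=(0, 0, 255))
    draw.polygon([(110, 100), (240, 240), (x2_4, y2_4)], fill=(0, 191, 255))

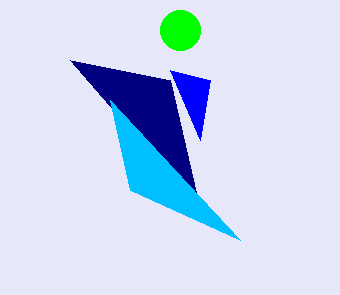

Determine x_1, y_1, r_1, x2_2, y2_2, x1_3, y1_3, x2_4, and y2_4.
x_1 = 180
y_1 = 30
r_1 = 20
x2_2 = 170
y2_2 = 80
x1_3 = 170
y1_3 = 70
x2_4 = 130
y2_4 = 190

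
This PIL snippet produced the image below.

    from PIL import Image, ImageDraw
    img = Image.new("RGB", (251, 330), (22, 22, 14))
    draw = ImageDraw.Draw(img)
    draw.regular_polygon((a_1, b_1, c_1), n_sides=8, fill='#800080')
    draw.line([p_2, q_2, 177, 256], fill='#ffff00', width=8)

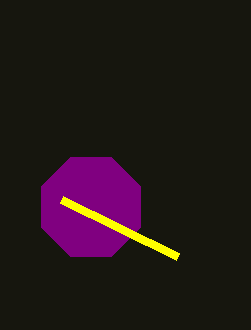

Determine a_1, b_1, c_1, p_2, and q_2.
a_1 = 91, b_1 = 207, c_1 = 54, p_2 = 61, q_2 = 199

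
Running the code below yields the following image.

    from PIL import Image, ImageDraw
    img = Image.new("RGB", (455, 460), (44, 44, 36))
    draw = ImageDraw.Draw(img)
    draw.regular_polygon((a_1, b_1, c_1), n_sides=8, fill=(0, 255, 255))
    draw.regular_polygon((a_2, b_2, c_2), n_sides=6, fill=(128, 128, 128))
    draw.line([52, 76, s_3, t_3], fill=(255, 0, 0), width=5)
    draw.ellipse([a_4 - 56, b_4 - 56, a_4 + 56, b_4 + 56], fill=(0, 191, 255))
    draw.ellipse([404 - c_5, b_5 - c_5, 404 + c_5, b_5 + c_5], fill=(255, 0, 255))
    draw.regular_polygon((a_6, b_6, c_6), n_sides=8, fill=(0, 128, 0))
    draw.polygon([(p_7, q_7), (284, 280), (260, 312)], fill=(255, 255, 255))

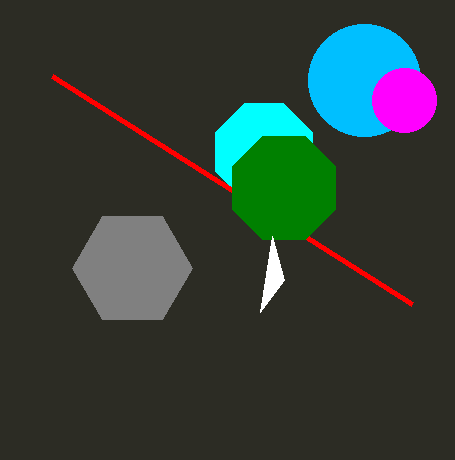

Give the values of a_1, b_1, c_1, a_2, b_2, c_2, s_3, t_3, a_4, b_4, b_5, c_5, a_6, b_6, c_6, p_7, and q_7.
a_1 = 264
b_1 = 152
c_1 = 52
a_2 = 132
b_2 = 268
c_2 = 60
s_3 = 412
t_3 = 304
a_4 = 364
b_4 = 80
b_5 = 100
c_5 = 32
a_6 = 284
b_6 = 188
c_6 = 56
p_7 = 272
q_7 = 236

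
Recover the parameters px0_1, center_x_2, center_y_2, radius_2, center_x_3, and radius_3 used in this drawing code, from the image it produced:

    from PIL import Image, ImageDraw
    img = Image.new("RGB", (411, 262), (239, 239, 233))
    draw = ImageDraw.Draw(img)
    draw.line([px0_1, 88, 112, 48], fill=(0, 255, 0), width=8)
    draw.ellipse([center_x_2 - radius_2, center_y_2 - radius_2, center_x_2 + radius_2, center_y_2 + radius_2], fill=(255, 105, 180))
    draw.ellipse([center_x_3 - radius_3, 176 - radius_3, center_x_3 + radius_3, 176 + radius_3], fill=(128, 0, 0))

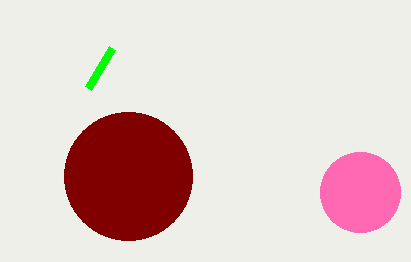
px0_1 = 88
center_x_2 = 360
center_y_2 = 192
radius_2 = 40
center_x_3 = 128
radius_3 = 64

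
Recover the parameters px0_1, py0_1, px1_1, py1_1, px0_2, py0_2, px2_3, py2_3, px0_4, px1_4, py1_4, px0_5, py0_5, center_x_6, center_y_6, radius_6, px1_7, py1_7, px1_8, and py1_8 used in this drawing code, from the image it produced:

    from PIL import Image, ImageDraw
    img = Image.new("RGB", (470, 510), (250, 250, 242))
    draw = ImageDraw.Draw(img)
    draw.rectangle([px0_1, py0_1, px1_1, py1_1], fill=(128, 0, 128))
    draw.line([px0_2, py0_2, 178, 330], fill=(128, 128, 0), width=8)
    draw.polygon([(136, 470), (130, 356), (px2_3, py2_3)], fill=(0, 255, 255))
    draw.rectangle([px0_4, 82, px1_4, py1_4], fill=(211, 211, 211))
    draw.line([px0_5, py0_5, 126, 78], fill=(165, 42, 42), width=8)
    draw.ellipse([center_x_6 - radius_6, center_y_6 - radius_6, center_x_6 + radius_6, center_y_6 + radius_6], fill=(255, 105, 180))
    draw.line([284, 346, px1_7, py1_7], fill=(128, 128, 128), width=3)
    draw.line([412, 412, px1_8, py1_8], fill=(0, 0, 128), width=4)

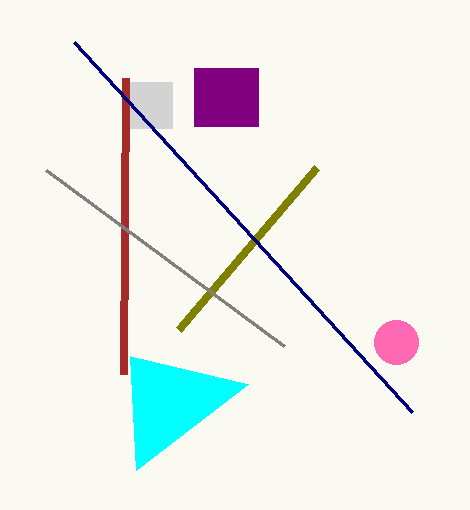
px0_1 = 194, py0_1 = 68, px1_1 = 258, py1_1 = 126, px0_2 = 316, py0_2 = 168, px2_3 = 248, py2_3 = 384, px0_4 = 126, px1_4 = 172, py1_4 = 128, px0_5 = 124, py0_5 = 374, center_x_6 = 396, center_y_6 = 342, radius_6 = 22, px1_7 = 46, py1_7 = 170, px1_8 = 74, py1_8 = 42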